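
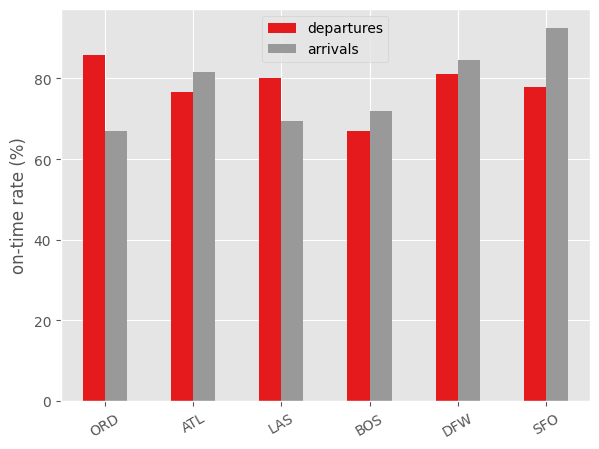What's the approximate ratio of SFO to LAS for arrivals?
≈ 1.29×

SFO ≈ 90, LAS ≈ 70; 90/70 ≈ 1.29.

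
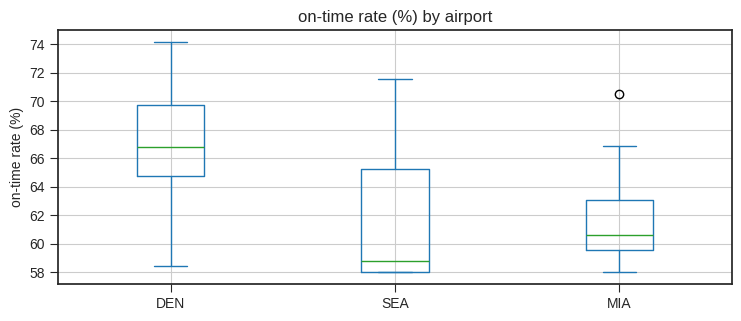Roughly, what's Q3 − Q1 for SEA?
≈ 7.5

Q3 ≈ 65.5, Q1 ≈ 58.0; IQR ≈ 7.5.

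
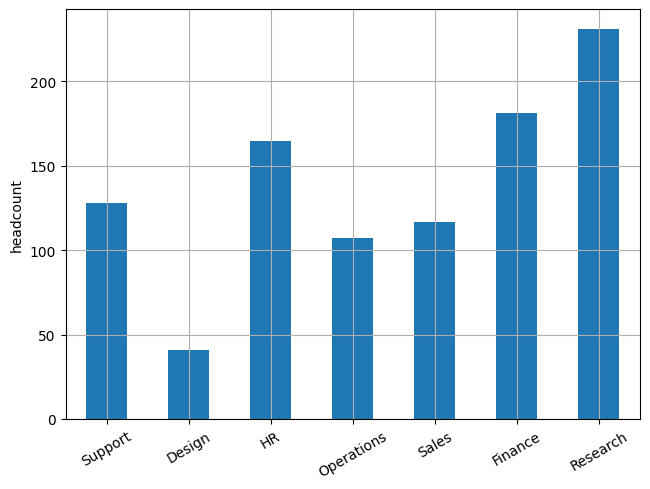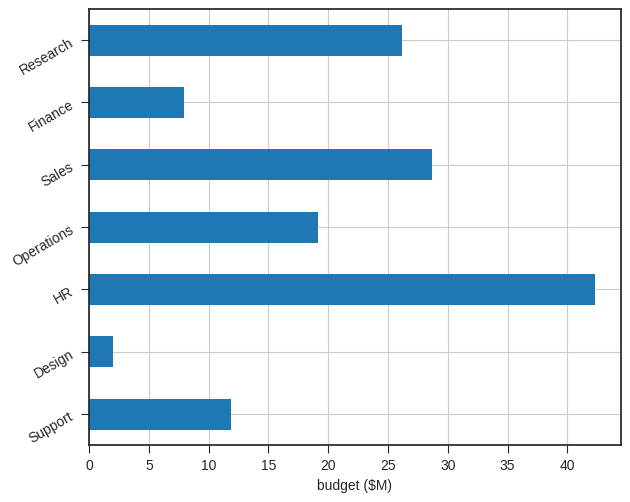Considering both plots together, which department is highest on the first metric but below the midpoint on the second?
Finance

Chart 2 median budget ($M) ≈ 20; below-median departments: Support, Design, Finance. Among those, Finance has the highest headcount (≈ 175).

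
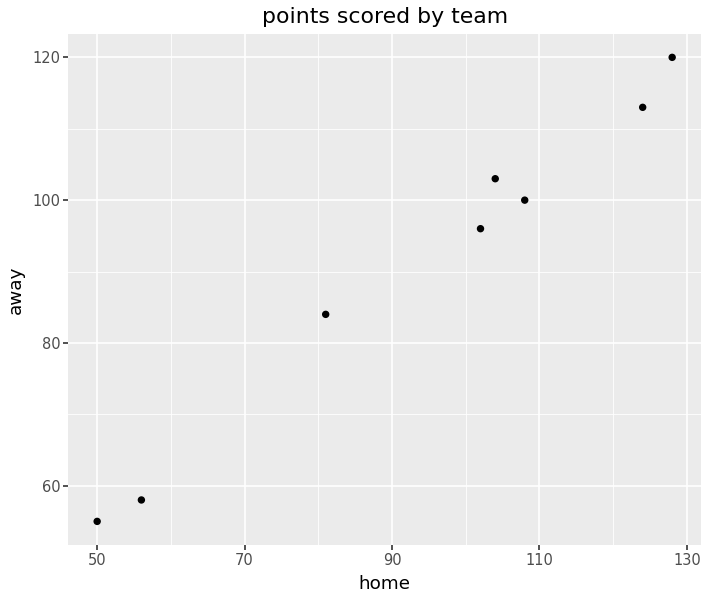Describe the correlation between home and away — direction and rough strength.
positive, strong

Points are positively correlated; strong (|r| ≈ 1.0).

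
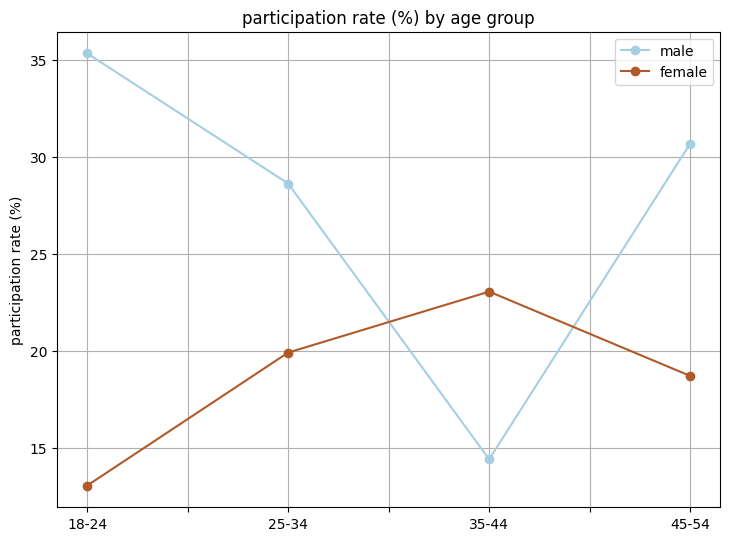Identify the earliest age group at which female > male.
35-44

25-34: female ≈ 20 vs male ≈ 28 (not yet); 35-44: female ≈ 24 vs male ≈ 14 (first crossover).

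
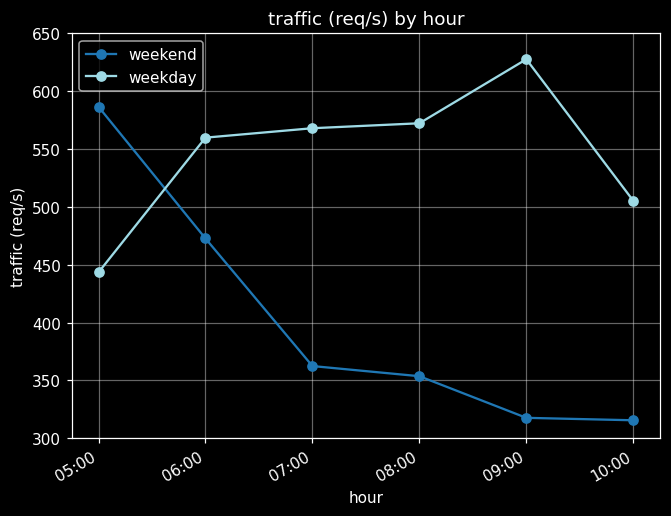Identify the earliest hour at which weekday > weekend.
06:00

05:00: weekday ≈ 450 vs weekend ≈ 600 (not yet); 06:00: weekday ≈ 550 vs weekend ≈ 450 (first crossover).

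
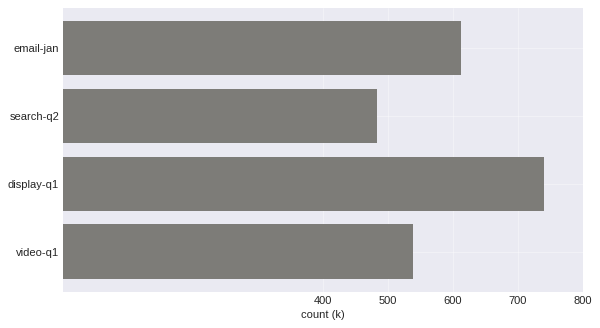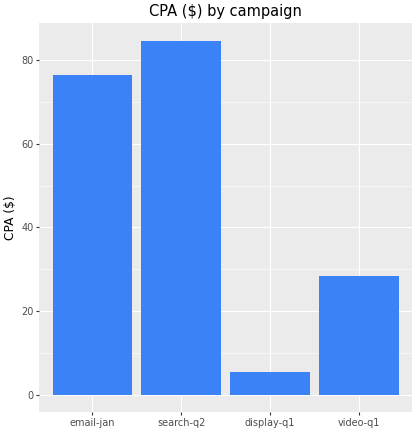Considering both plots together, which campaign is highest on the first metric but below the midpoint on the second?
display-q1

Chart 2 median CPA ($) ≈ 50; below-median campaigns: display-q1, video-q1. Among those, display-q1 has the highest count (k) (≈ 700).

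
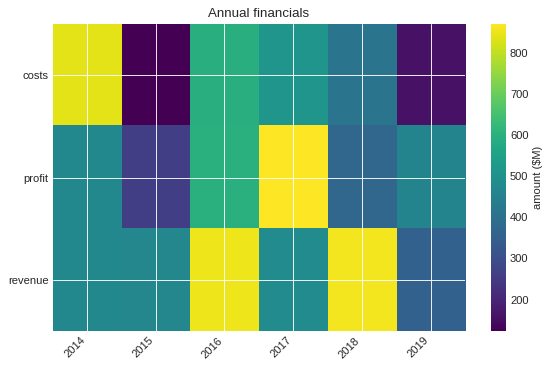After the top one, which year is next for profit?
Top 3 for profit: 2017 ≈ 900, 2016 ≈ 600, 2014 ≈ 500.

2016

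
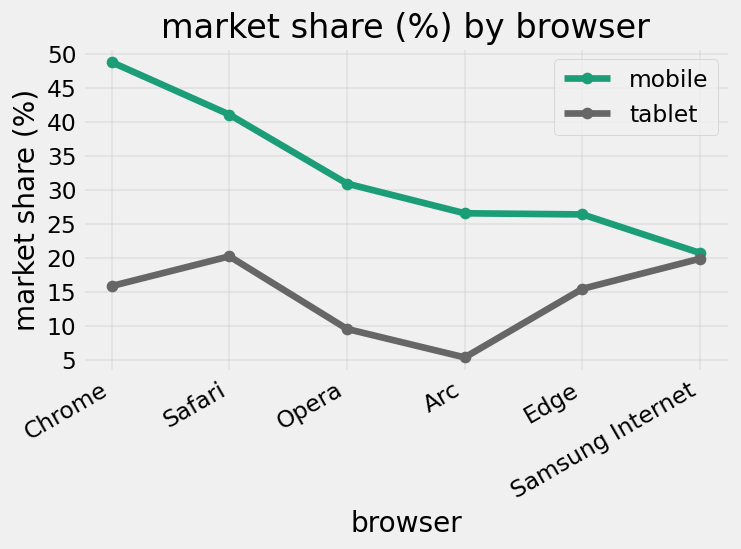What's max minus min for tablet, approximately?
Max Safari ≈ 20, min Arc ≈ 5; range ≈ 15.

≈ 15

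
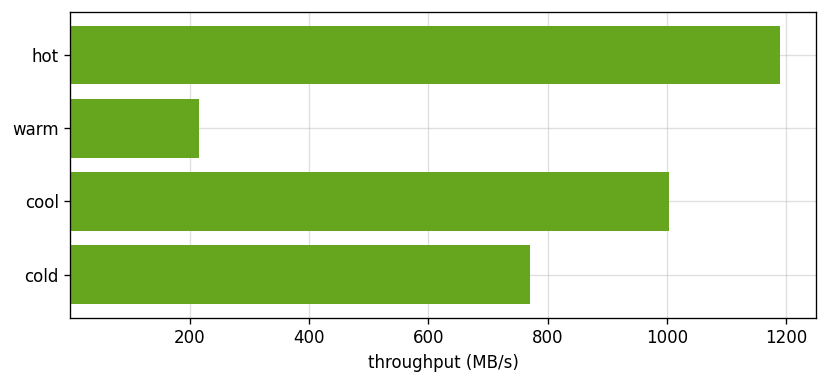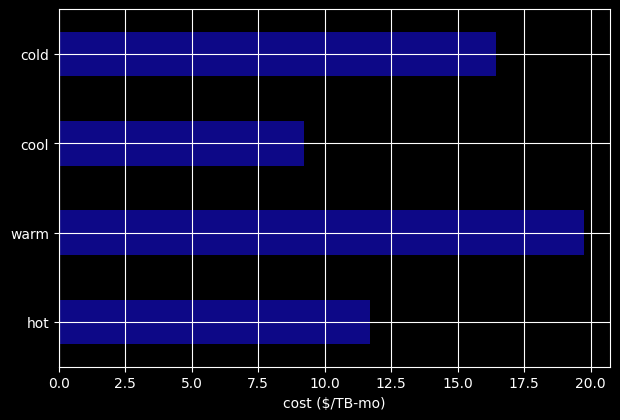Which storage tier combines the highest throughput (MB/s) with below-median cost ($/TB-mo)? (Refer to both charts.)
hot

Chart 2 median cost ($/TB-mo) ≈ 14; below-median storage tiers: hot, cool. Among those, hot has the highest throughput (MB/s) (≈ 1200).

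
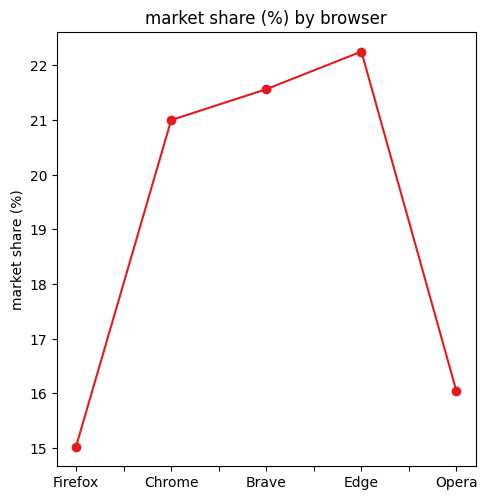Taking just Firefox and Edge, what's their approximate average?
≈ 18

(15 + 22) / 2 ≈ 18.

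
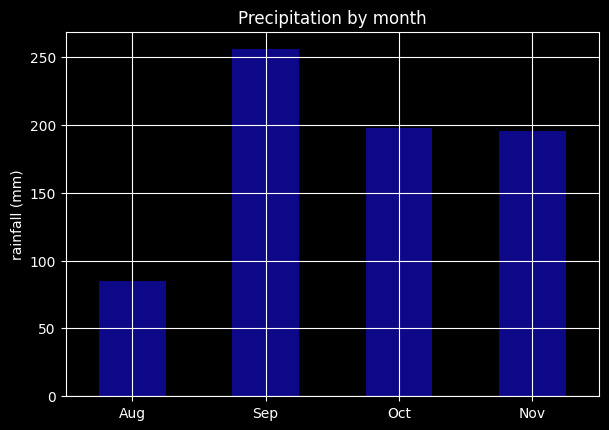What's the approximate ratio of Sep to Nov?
Sep ≈ 250, Nov ≈ 200; 250/200 ≈ 1.25.

≈ 1.25×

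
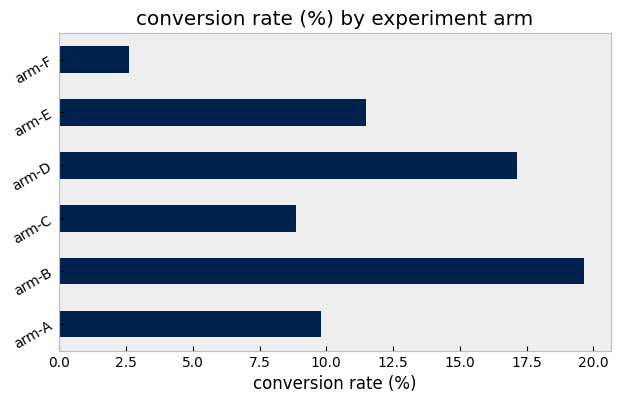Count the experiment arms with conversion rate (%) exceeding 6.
5

Above 6: arm-A, arm-B, arm-C, arm-D, arm-E.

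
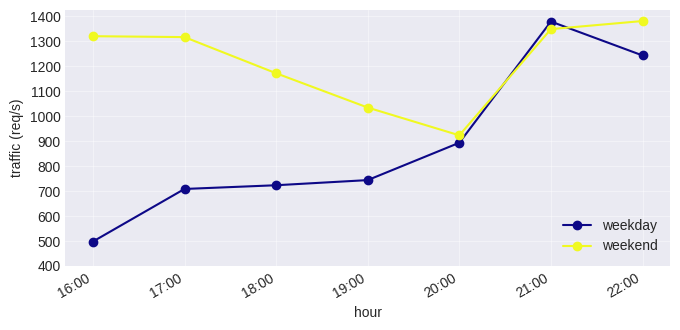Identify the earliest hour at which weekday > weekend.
21:00

20:00: weekday ≈ 900 vs weekend ≈ 900 (not yet); 21:00: weekday ≈ 1400 vs weekend ≈ 1300 (first crossover).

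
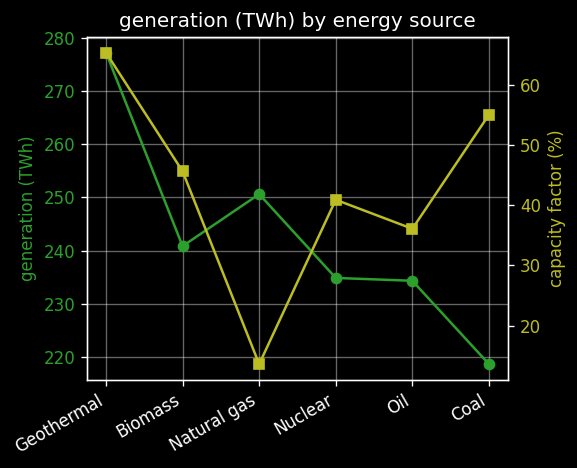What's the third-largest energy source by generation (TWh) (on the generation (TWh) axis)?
Top 4 (on the generation (TWh) axis): Geothermal ≈ 275, Natural gas ≈ 250, Biomass ≈ 240, Nuclear ≈ 235.

Biomass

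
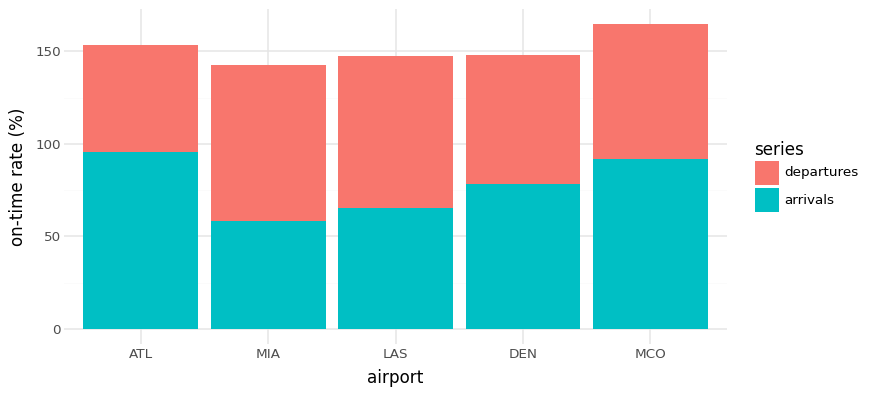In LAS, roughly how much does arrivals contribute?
≈ 60

arrivals top ≈ 60, bottom ≈ 0; segment ≈ 60.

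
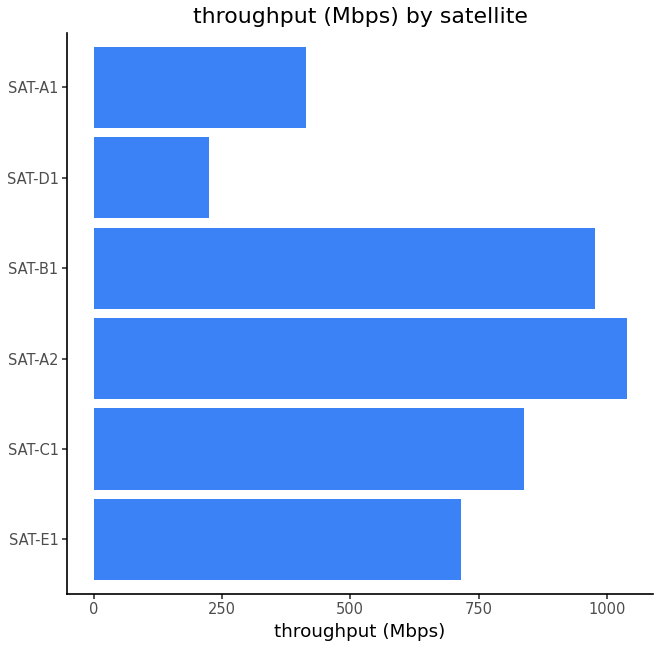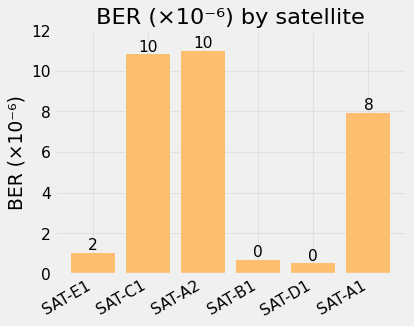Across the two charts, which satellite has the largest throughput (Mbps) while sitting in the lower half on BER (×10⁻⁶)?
SAT-B1

Chart 2 median BER (×10⁻⁶) ≈ 4; below-median satellites: SAT-E1, SAT-B1, SAT-D1. Among those, SAT-B1 has the highest throughput (Mbps) (≈ 1000).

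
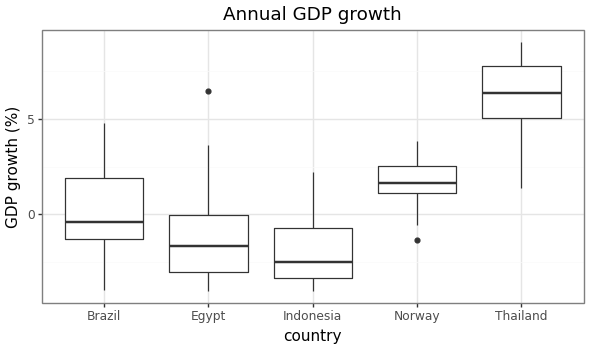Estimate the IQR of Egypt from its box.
Q3 ≈ 0, Q1 ≈ -3; IQR ≈ 3.

≈ 3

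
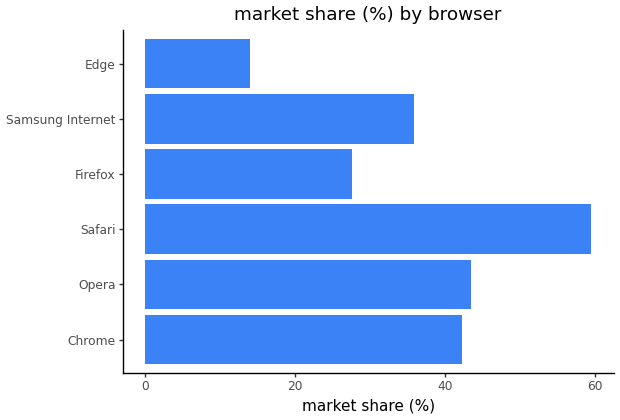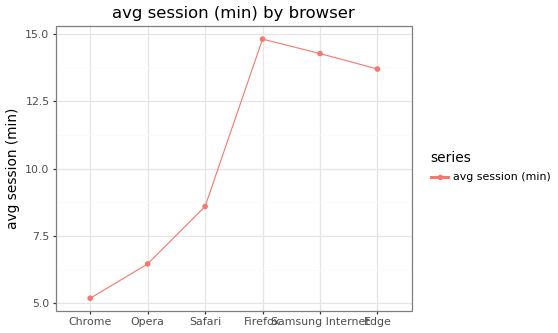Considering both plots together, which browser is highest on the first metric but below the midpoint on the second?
Chart 2 median avg session (min) ≈ 12; below-median browsers: Chrome, Opera, Safari. Among those, Safari has the highest market share (%) (≈ 60).

Safari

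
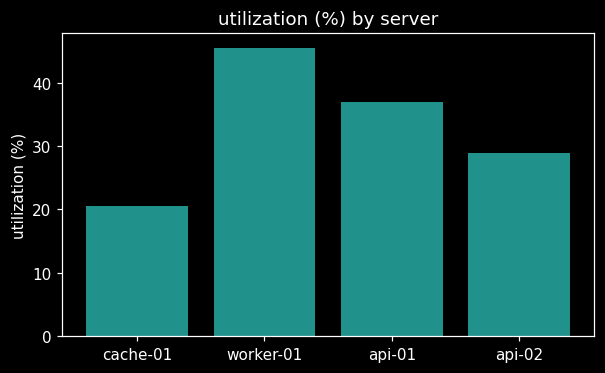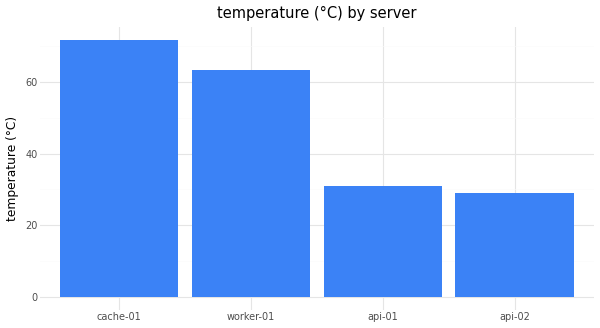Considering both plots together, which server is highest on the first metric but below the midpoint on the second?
api-01

Chart 2 median temperature (°C) ≈ 50; below-median servers: api-01, api-02. Among those, api-01 has the highest utilization (%) (≈ 35).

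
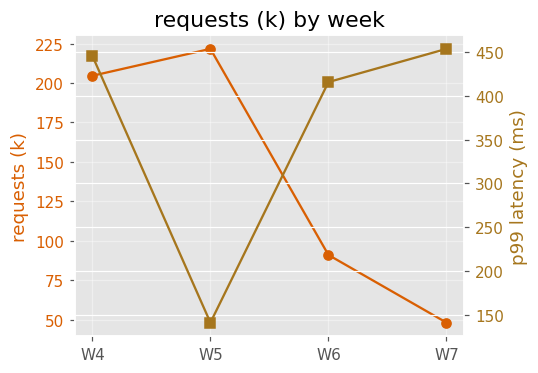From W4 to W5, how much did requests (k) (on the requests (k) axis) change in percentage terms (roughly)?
W4 ≈ 200, W5 ≈ 220; (220 − 200) / 200 ≈ +10%.

≈ +10%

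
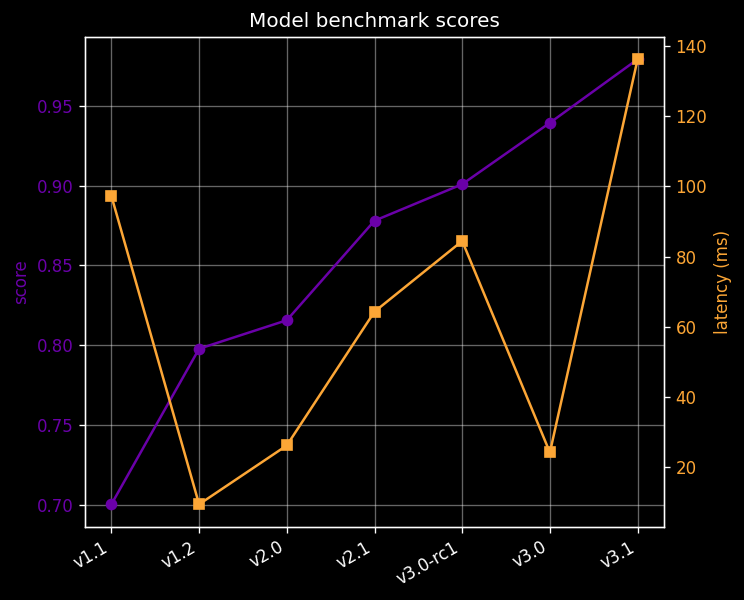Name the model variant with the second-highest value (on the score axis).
Top 3 (on the score axis): v3.1 ≈ 1.00, v3.0 ≈ 0.95, v3.0-rc1 ≈ 0.90.

v3.0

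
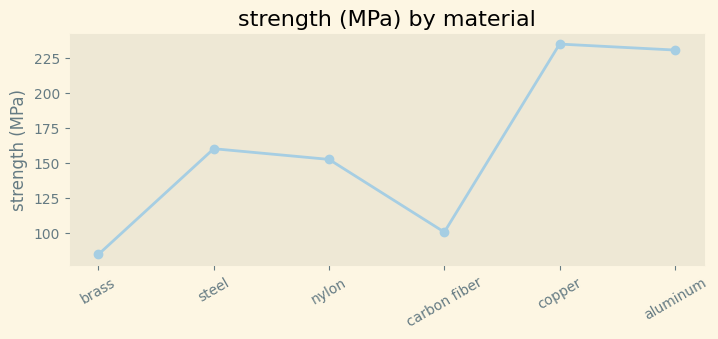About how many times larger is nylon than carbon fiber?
≈ 1.6×

nylon ≈ 160, carbon fiber ≈ 100; 160/100 ≈ 1.6.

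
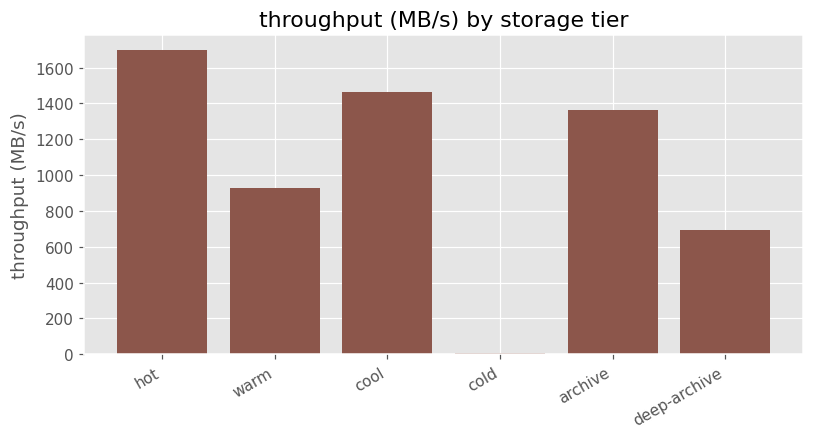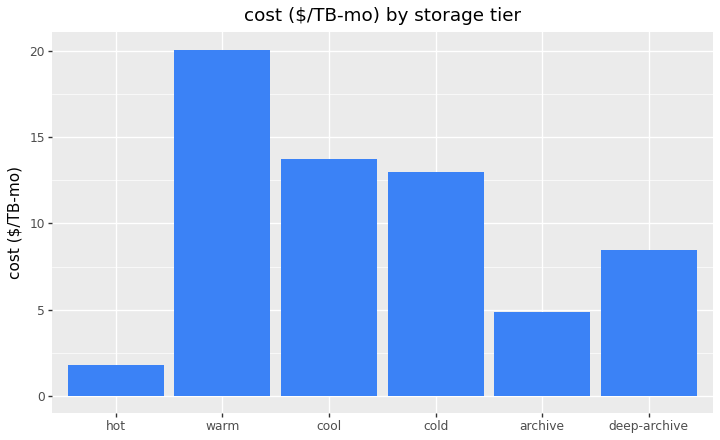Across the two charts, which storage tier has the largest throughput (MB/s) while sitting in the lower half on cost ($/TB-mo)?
Chart 2 median cost ($/TB-mo) ≈ 10; below-median storage tiers: hot, archive, deep-archive. Among those, hot has the highest throughput (MB/s) (≈ 1600).

hot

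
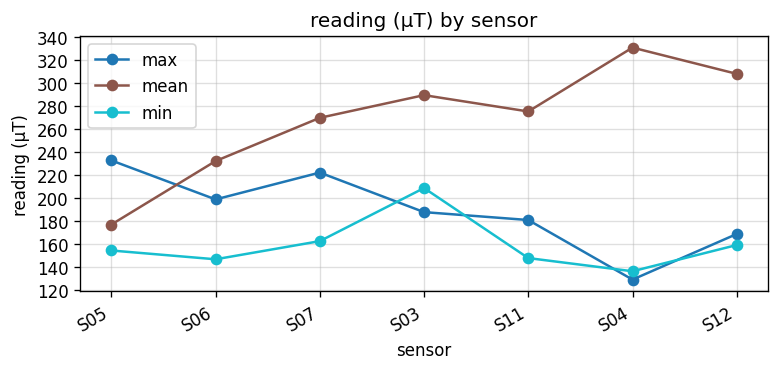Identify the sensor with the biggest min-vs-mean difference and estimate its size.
S04: min ≈ 140, mean ≈ 340 → gap ≈ 200. Next-largest (S12) is only ≈ 140.

S04, ≈ 200 µT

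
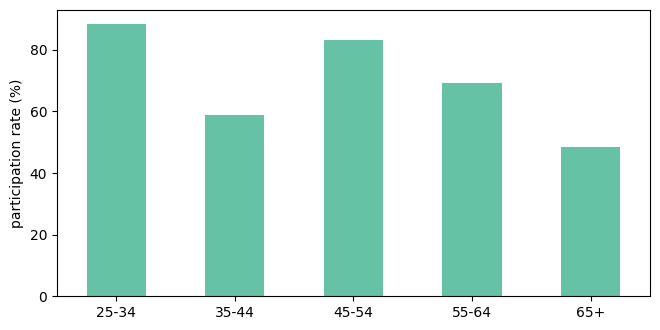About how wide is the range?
≈ 40

Max 25-34 ≈ 90, min 65+ ≈ 50; range ≈ 40.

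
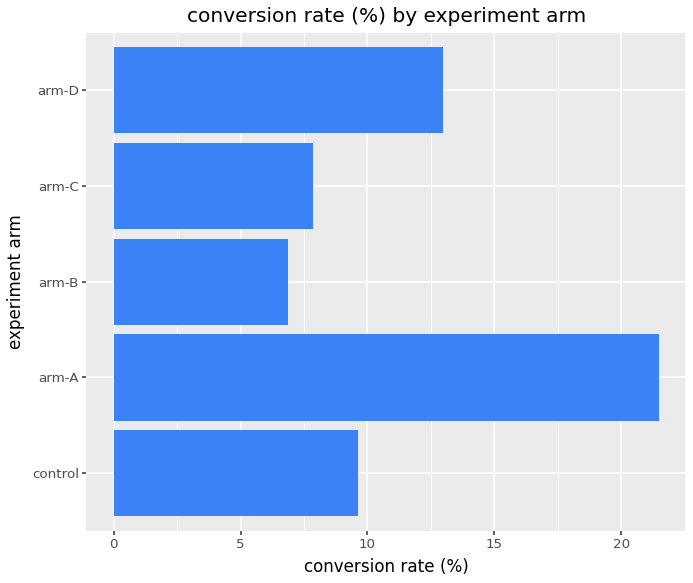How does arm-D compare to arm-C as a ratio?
≈ 1.5×

arm-D ≈ 12, arm-C ≈ 8; 12/8 ≈ 1.5.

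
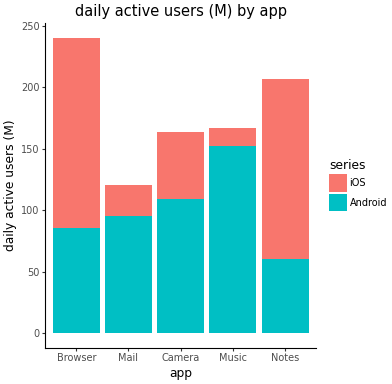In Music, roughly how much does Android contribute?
Android top ≈ 150, bottom ≈ 0; segment ≈ 150.

≈ 150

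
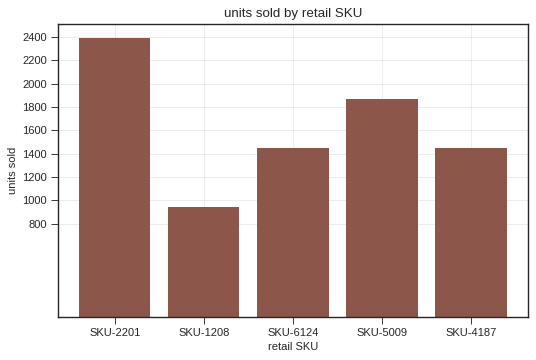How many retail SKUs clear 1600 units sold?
Above 1600: SKU-2201, SKU-5009.

2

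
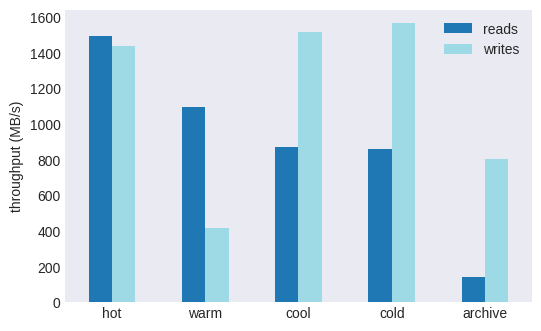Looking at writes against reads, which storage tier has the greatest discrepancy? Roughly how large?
cold: writes ≈ 1600, reads ≈ 800 → gap ≈ 800. Next-largest (warm) is only ≈ 600.

cold, ≈ 800 MB/s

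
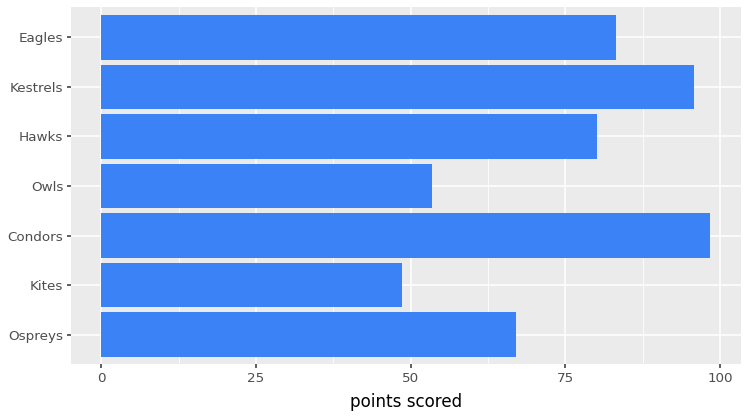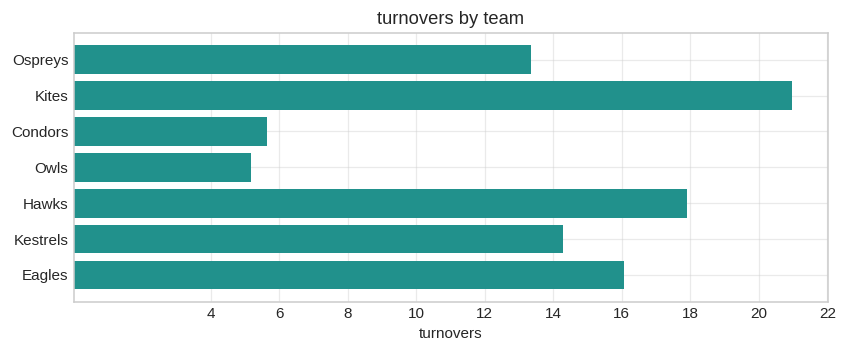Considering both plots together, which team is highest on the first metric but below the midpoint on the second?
Condors

Chart 2 median turnovers ≈ 14; below-median teams: Ospreys, Condors, Owls. Among those, Condors has the highest points scored (≈ 100).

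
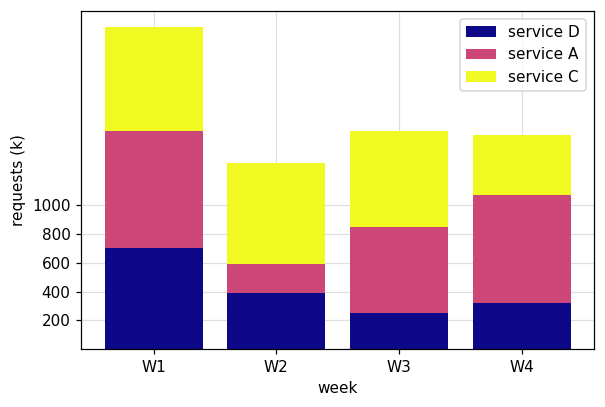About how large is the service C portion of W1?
service C top ≈ 2200, bottom ≈ 1600; segment ≈ 600.

≈ 600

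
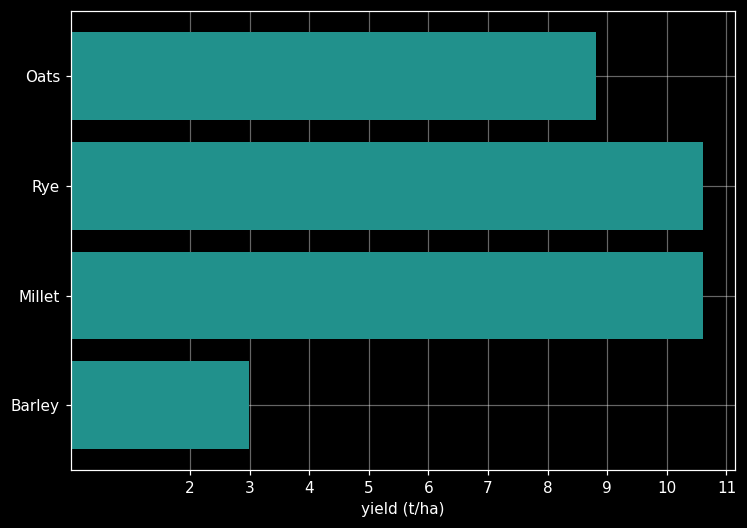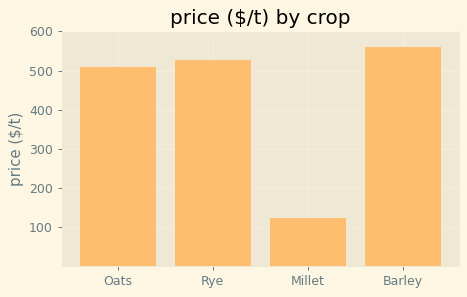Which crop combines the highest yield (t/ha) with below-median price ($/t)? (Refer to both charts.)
Millet

Chart 2 median price ($/t) ≈ 500; below-median crops: Oats, Millet. Among those, Millet has the highest yield (t/ha) (≈ 11).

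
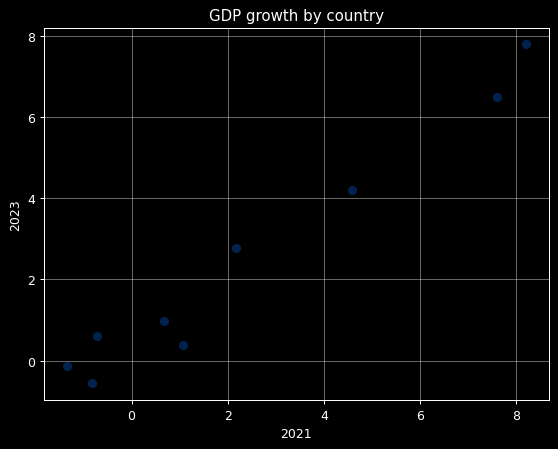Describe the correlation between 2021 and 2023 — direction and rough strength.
Points are positively correlated; strong (|r| ≈ 1.0).

positive, strong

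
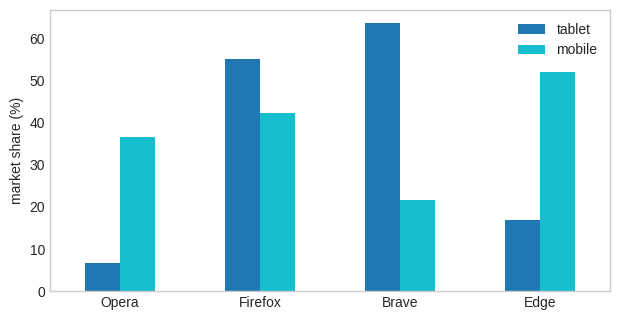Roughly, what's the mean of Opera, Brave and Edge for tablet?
≈ 30

(10 + 60 + 20) / 3 ≈ 30.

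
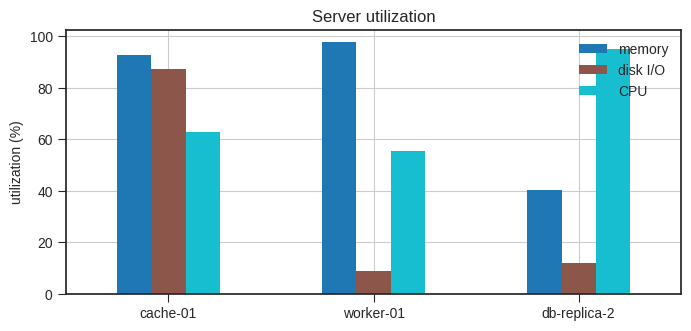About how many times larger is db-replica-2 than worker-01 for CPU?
db-replica-2 ≈ 100, worker-01 ≈ 60; 100/60 ≈ 1.67.

≈ 1.67×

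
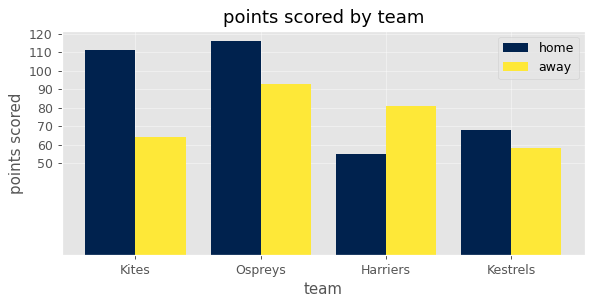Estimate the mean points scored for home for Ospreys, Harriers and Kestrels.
(120 + 60 + 70) / 3 ≈ 83.

≈ 83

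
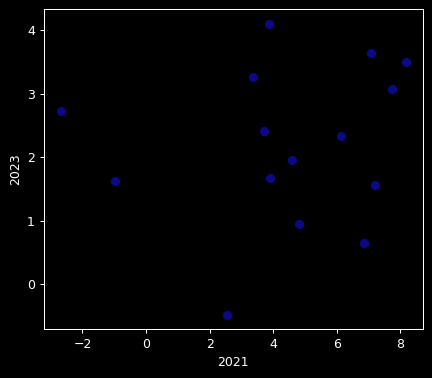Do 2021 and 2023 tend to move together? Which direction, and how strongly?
Points are roughly uncorrelated; weak (|r| ≈ 0.1).

no clear correlation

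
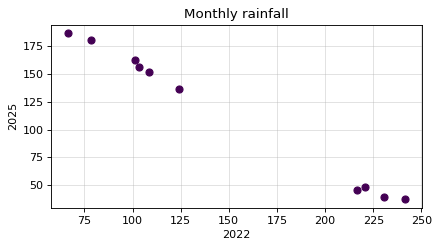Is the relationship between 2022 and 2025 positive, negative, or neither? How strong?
negative, strong

Points are negatively correlated; strong (|r| ≈ 1.0).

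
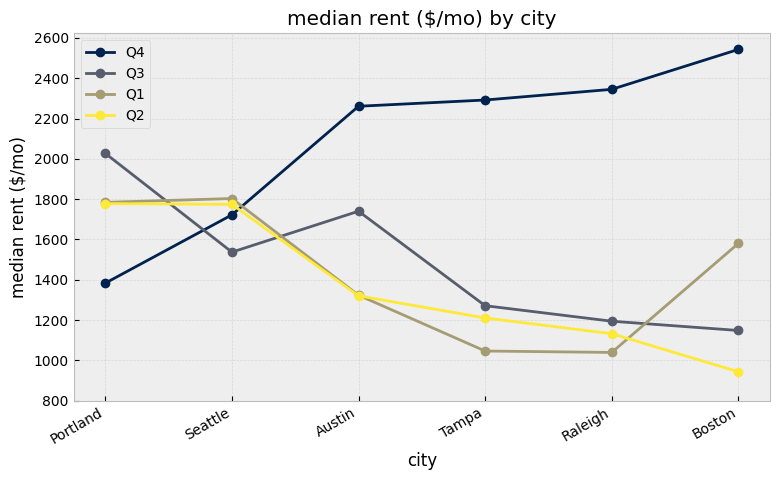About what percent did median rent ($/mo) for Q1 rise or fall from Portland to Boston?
Portland ≈ 1800, Boston ≈ 1600; (1600 − 1800) / 1800 ≈ -11.1%.

≈ -11.1%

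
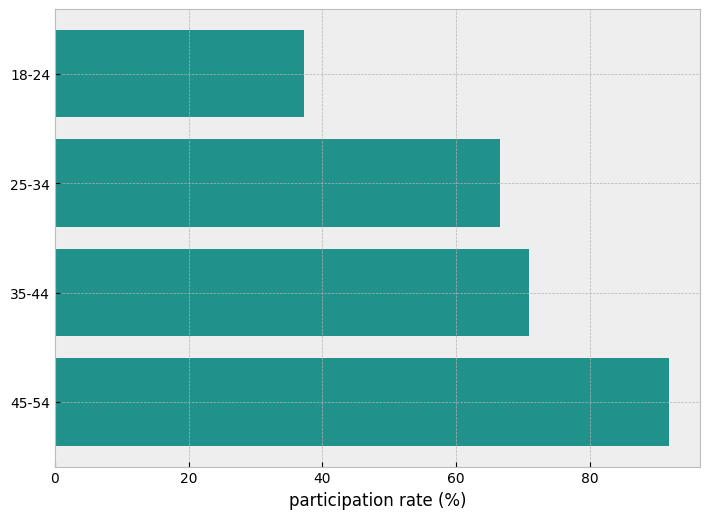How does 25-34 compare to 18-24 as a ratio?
≈ 1.75×

25-34 ≈ 70, 18-24 ≈ 40; 70/40 ≈ 1.75.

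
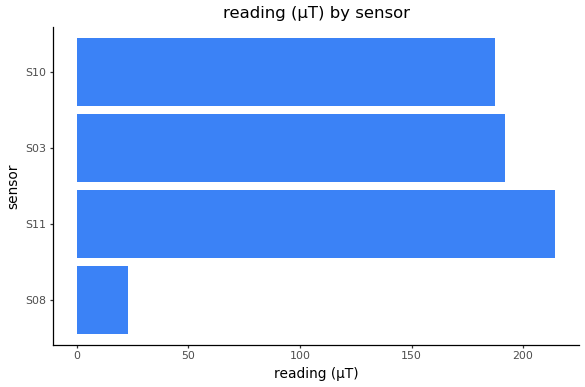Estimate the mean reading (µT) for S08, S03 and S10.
(20 + 200 + 180) / 3 ≈ 133.

≈ 133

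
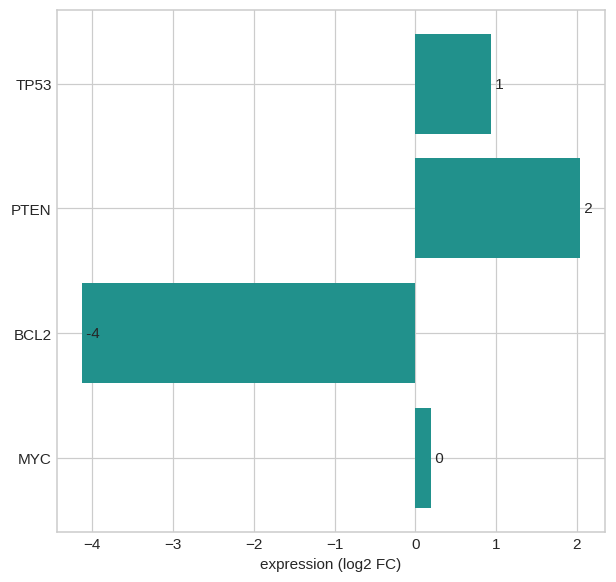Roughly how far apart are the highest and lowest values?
Max PTEN ≈ 2, min BCL2 ≈ -4; range ≈ 6.

≈ 6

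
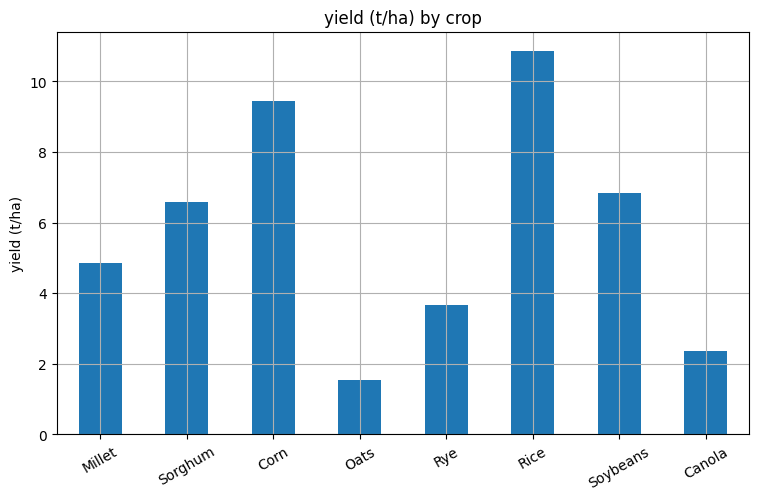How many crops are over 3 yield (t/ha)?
Above 3: Millet, Sorghum, Corn, Rye, Rice, Soybeans.

6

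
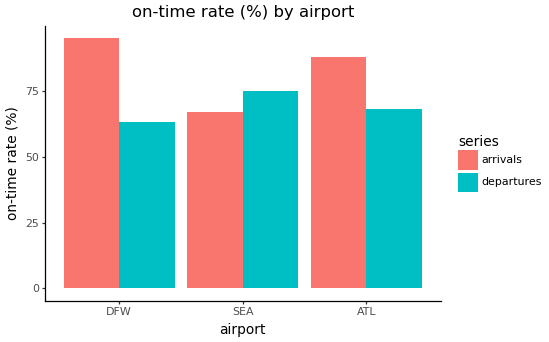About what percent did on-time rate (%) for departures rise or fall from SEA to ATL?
≈ -12.5%

SEA ≈ 80, ATL ≈ 70; (70 − 80) / 80 ≈ -12.5%.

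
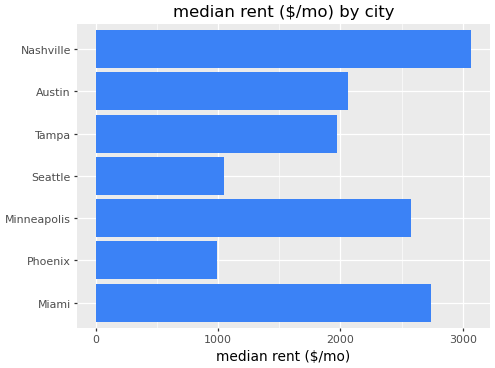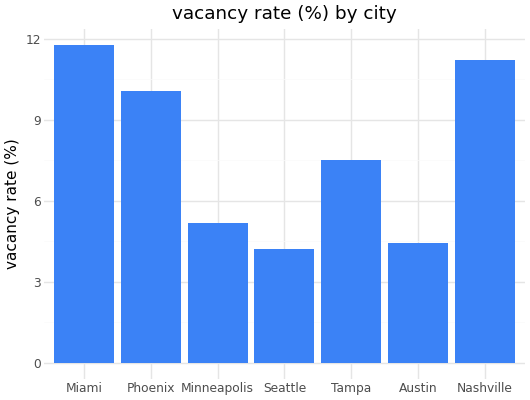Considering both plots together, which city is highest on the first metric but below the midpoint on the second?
Chart 2 median vacancy rate (%) ≈ 8; below-median cities: Minneapolis, Seattle, Austin. Among those, Minneapolis has the highest median rent ($/mo) (≈ 2500).

Minneapolis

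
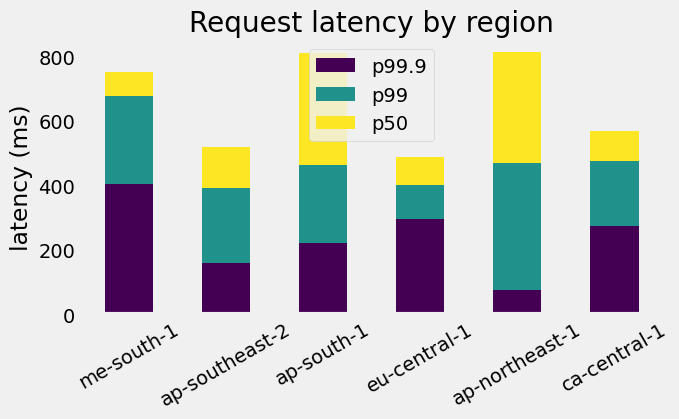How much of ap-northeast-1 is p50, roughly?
p50 top ≈ 800, bottom ≈ 500; segment ≈ 300.

≈ 300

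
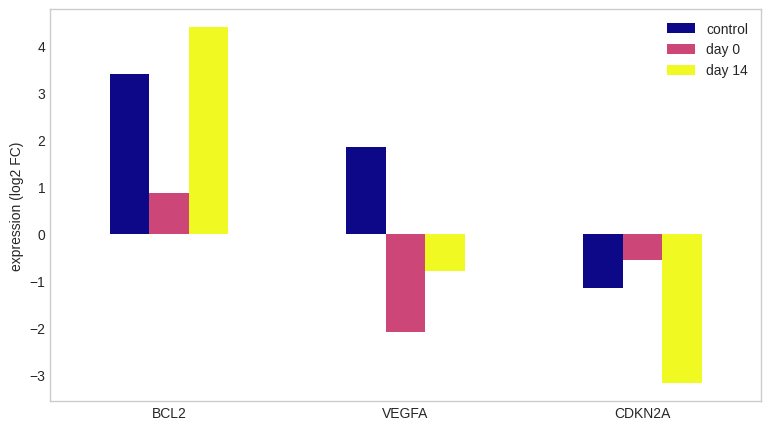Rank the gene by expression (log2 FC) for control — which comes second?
Top 3 for control: BCL2 ≈ 3, VEGFA ≈ 2, CDKN2A ≈ -1.

VEGFA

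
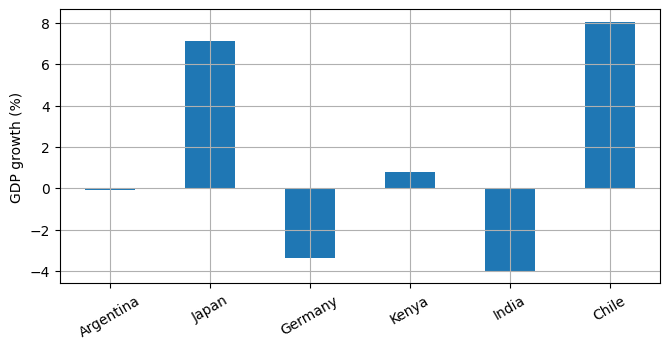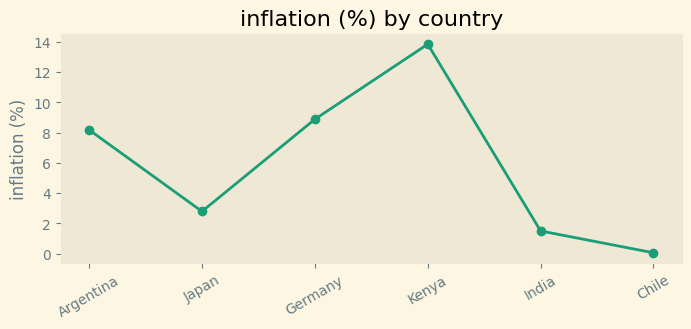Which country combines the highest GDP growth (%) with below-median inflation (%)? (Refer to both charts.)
Chart 2 median inflation (%) ≈ 6; below-median countries: Japan, India, Chile. Among those, Chile has the highest GDP growth (%) (≈ 8).

Chile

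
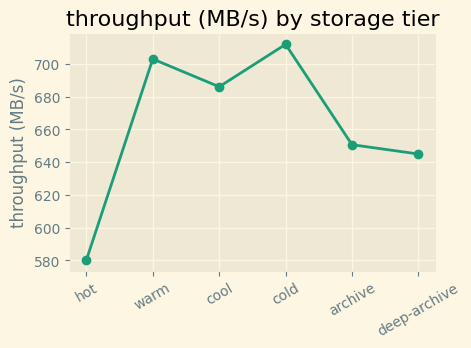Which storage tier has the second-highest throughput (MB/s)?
Top 3: cold ≈ 720, warm ≈ 700, cool ≈ 680.

warm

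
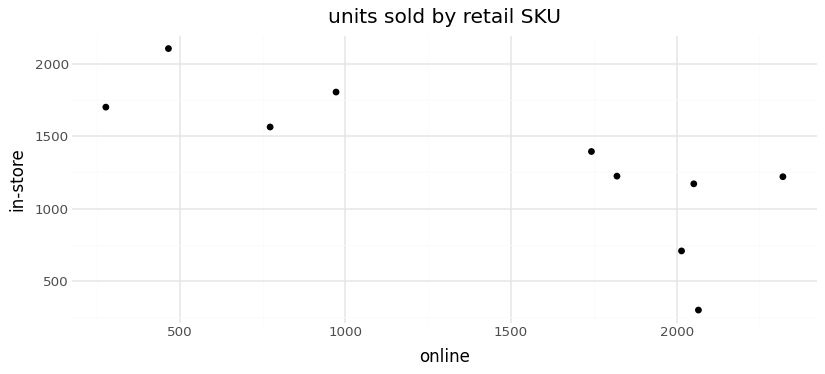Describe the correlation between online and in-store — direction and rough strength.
negative, strong

Points are negatively correlated; strong (|r| ≈ 0.8).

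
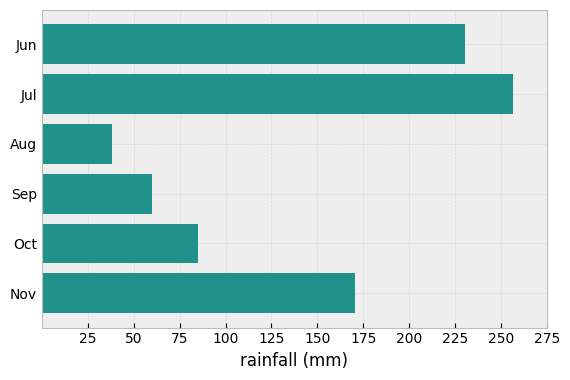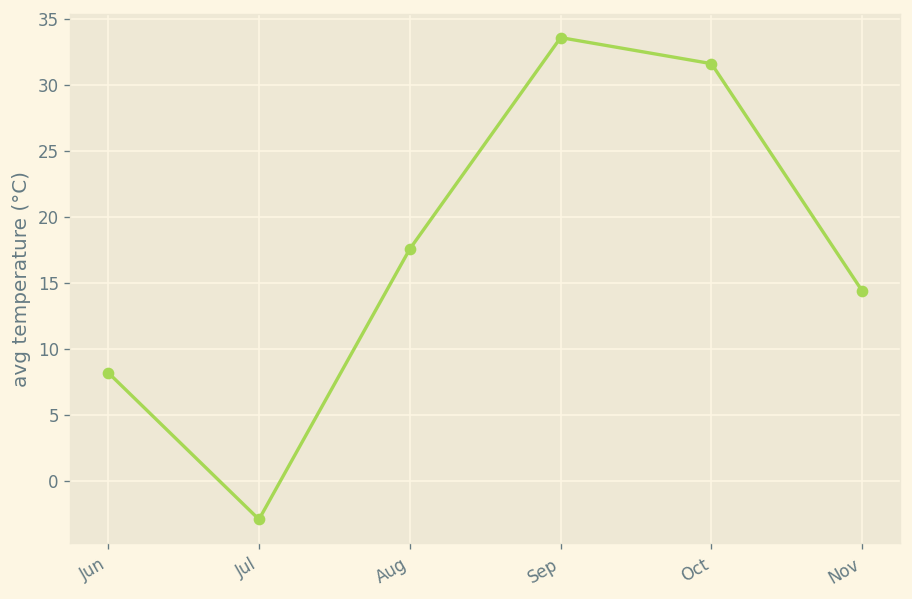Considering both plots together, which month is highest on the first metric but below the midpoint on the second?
Jul

Chart 2 median avg temperature (°C) ≈ 15; below-median months: Jun, Jul, Nov. Among those, Jul has the highest rainfall (mm) (≈ 250).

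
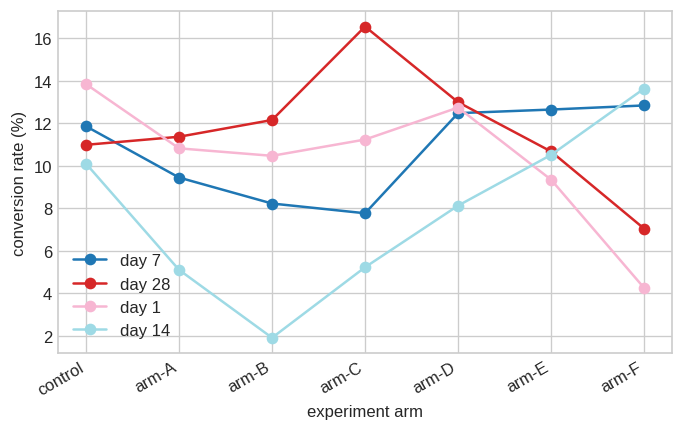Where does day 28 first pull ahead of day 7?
arm-A

control: day 28 ≈ 10 vs day 7 ≈ 12 (not yet); arm-A: day 28 ≈ 12 vs day 7 ≈ 10 (first crossover).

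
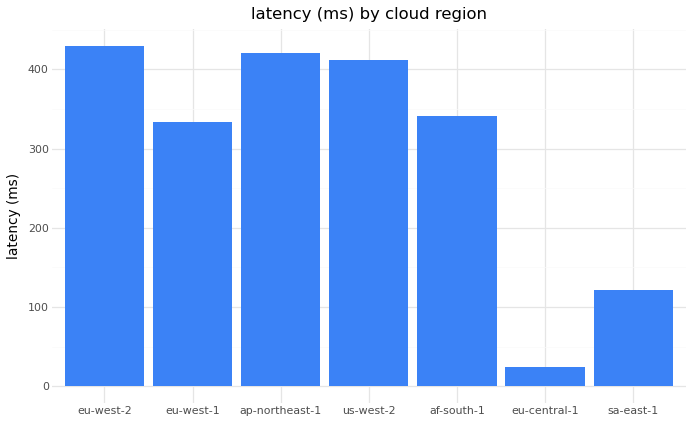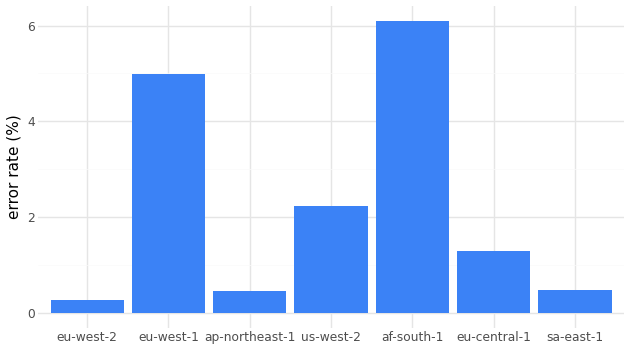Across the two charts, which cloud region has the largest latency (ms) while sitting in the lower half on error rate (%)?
eu-west-2

Chart 2 median error rate (%) ≈ 1; below-median cloud regions: eu-west-2, ap-northeast-1, sa-east-1. Among those, eu-west-2 has the highest latency (ms) (≈ 450).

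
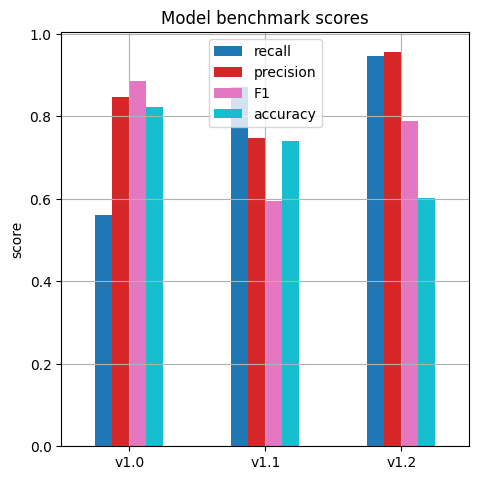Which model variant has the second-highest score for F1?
v1.2

Top 3 for F1: v1.0 ≈ 0.9, v1.2 ≈ 0.8, v1.1 ≈ 0.6.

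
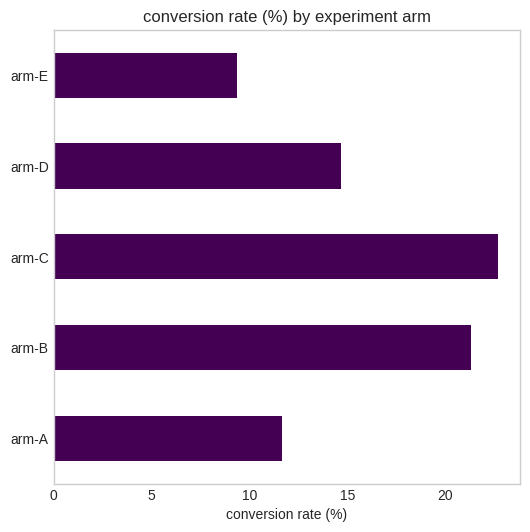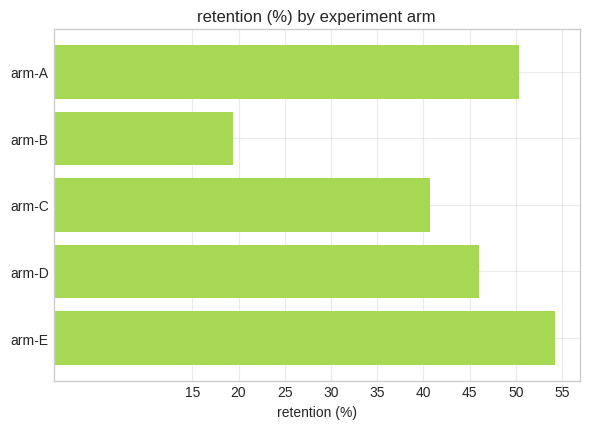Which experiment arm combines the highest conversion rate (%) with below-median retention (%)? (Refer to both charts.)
Chart 2 median retention (%) ≈ 45; below-median experiment arms: arm-B, arm-C. Among those, arm-C has the highest conversion rate (%) (≈ 25).

arm-C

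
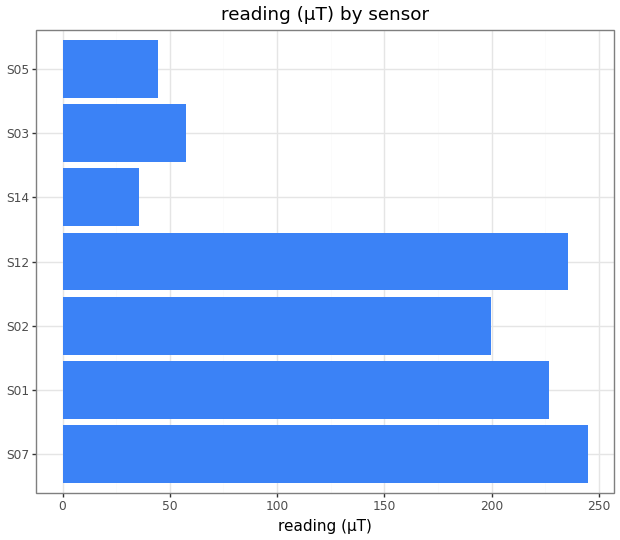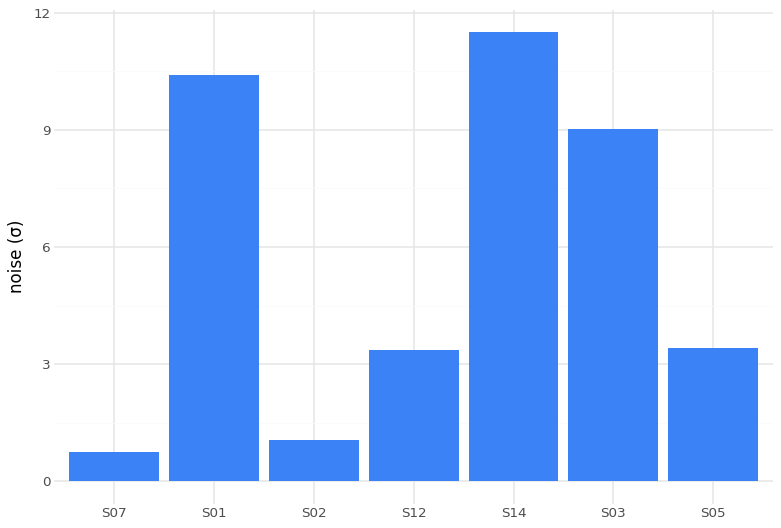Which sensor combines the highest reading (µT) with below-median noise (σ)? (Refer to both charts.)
Chart 2 median noise (σ) ≈ 4; below-median sensors: S07, S02, S12. Among those, S07 has the highest reading (µT) (≈ 250).

S07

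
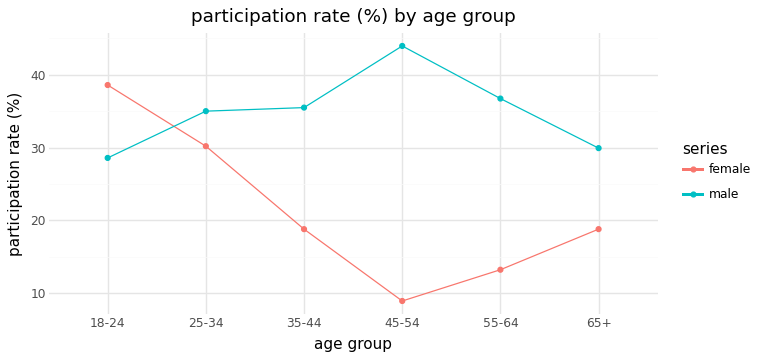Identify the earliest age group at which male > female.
25-34

18-24: male ≈ 30 vs female ≈ 40 (not yet); 25-34: male ≈ 35 vs female ≈ 30 (first crossover).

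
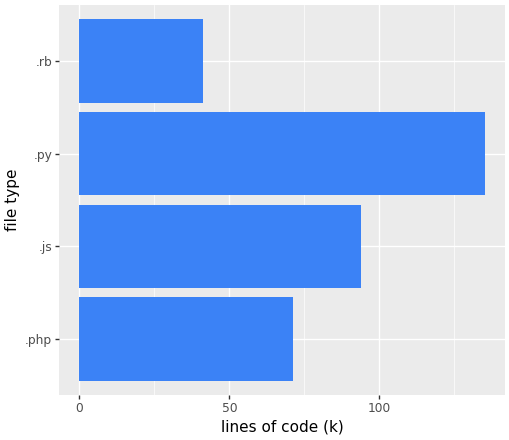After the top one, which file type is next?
.js

Top 3: .py ≈ 140, .js ≈ 100, .php ≈ 80.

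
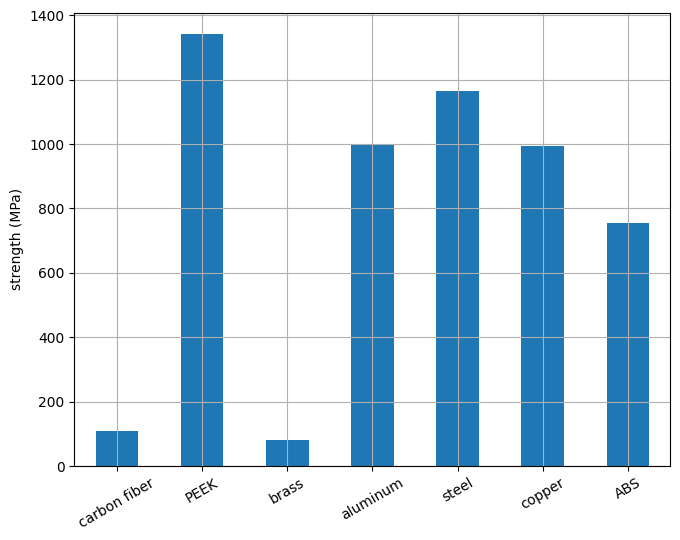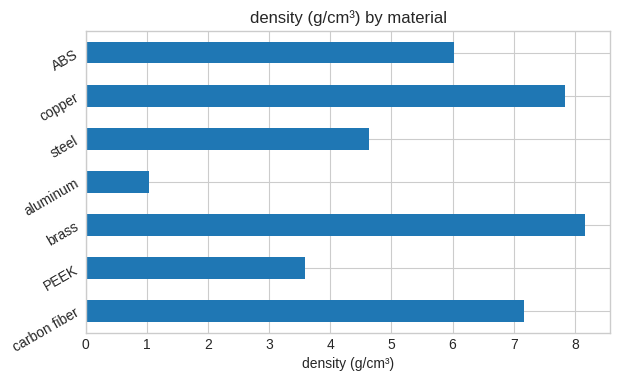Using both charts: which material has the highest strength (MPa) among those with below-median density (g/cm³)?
PEEK

Chart 2 median density (g/cm³) ≈ 6; below-median materials: PEEK, aluminum, steel. Among those, PEEK has the highest strength (MPa) (≈ 1400).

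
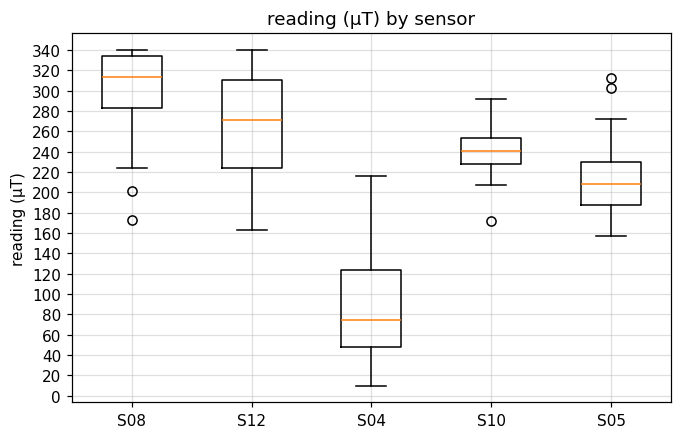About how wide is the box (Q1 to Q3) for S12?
≈ 100

Q3 ≈ 320, Q1 ≈ 220; IQR ≈ 100.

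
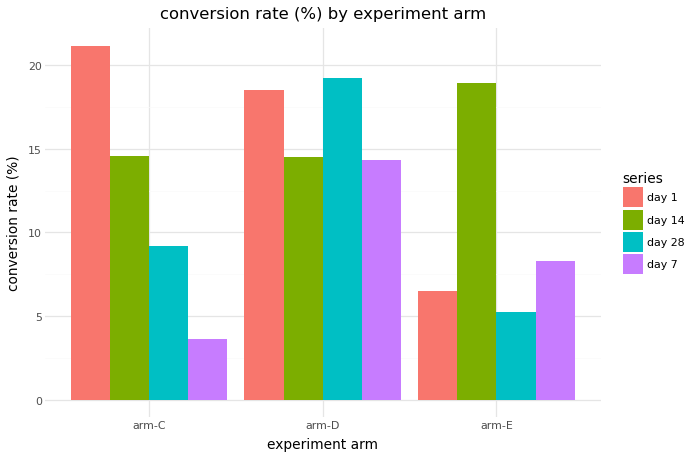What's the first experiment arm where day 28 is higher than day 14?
arm-C: day 28 ≈ 10 vs day 14 ≈ 14 (not yet); arm-D: day 28 ≈ 20 vs day 14 ≈ 14 (first crossover).

arm-D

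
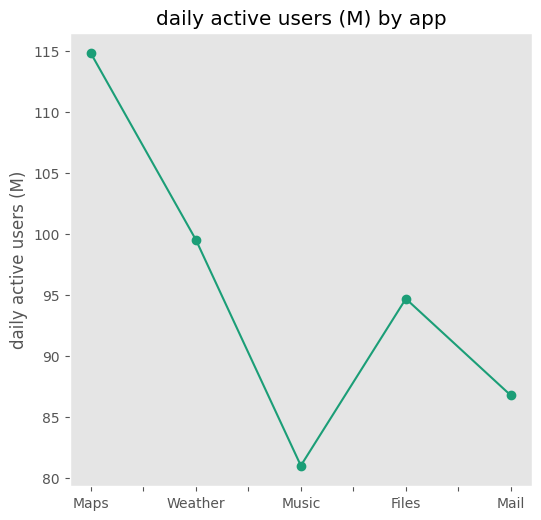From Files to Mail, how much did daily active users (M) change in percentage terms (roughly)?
≈ -10.5%

Files ≈ 95, Mail ≈ 85; (85 − 95) / 95 ≈ -10.5%.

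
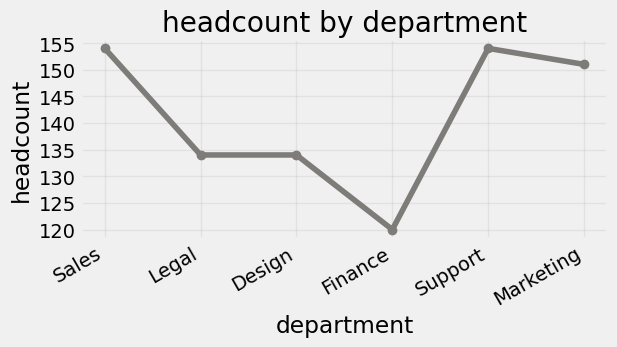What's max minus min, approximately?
≈ 35

Max Sales ≈ 155, min Finance ≈ 120; range ≈ 35.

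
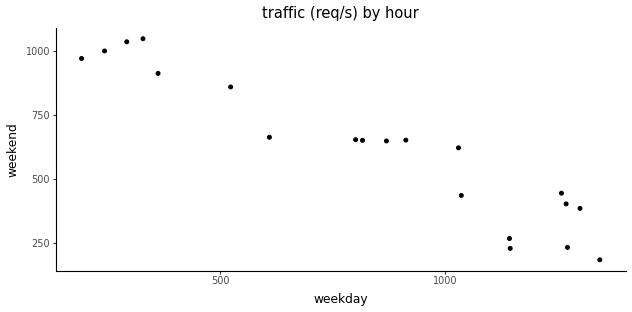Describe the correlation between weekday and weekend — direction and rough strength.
Points are negatively correlated; strong (|r| ≈ 0.9).

negative, strong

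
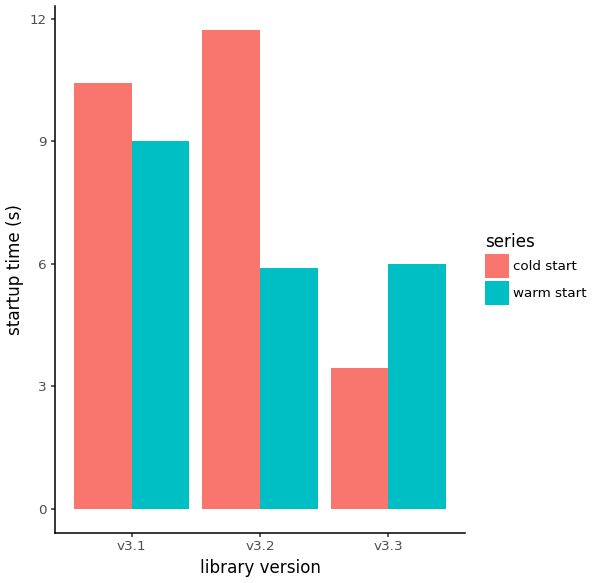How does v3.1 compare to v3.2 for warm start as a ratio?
≈ 1.5×

v3.1 ≈ 9, v3.2 ≈ 6; 9/6 ≈ 1.5.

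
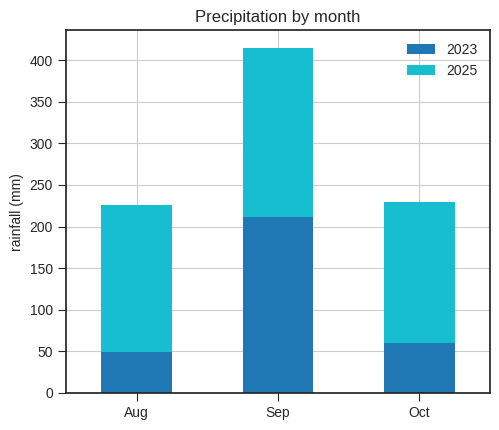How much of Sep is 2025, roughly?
2025 top ≈ 400, bottom ≈ 200; segment ≈ 200.

≈ 200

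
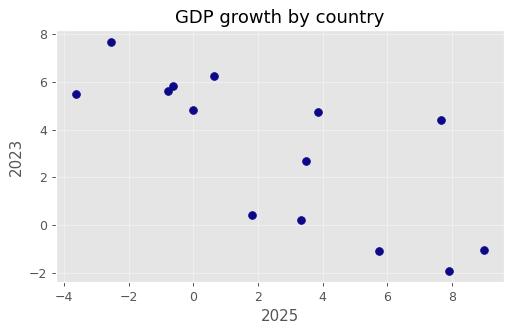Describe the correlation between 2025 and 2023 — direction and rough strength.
Points are negatively correlated; strong (|r| ≈ 0.8).

negative, strong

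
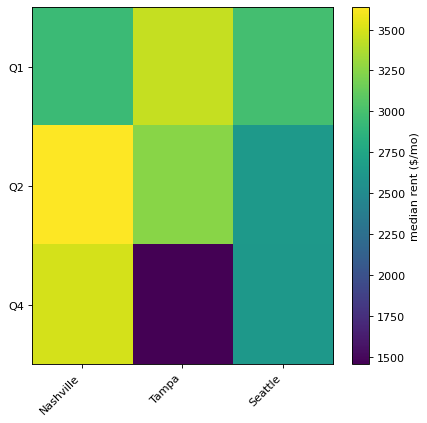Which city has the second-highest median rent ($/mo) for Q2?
Top 3 for Q2: Nashville ≈ 3600, Tampa ≈ 3200, Seattle ≈ 2600.

Tampa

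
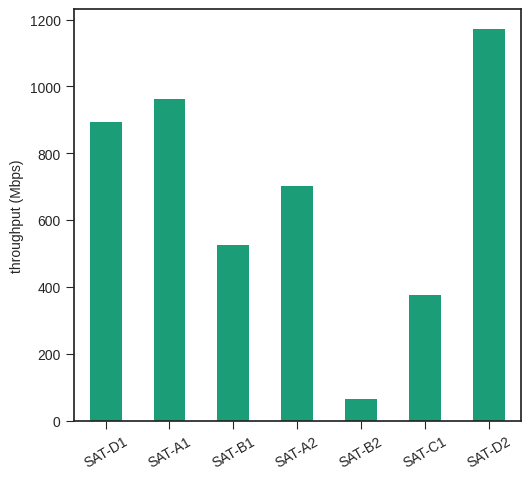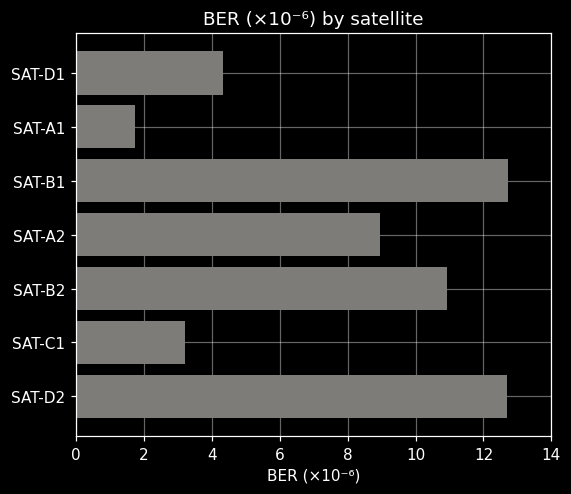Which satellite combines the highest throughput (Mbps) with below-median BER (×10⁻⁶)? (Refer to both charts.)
Chart 2 median BER (×10⁻⁶) ≈ 8; below-median satellites: SAT-D1, SAT-A1, SAT-C1. Among those, SAT-A1 has the highest throughput (Mbps) (≈ 1000).

SAT-A1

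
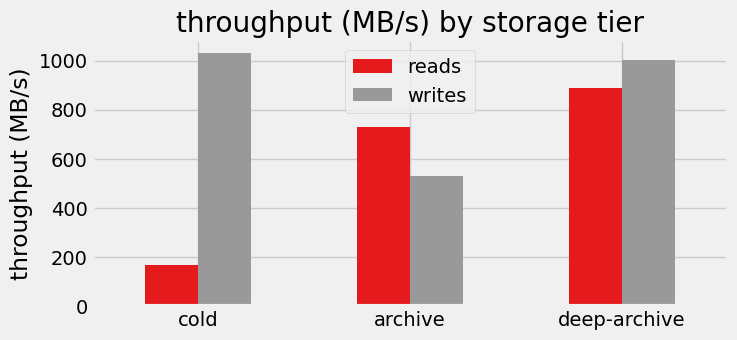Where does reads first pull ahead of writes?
archive

cold: reads ≈ 200 vs writes ≈ 1000 (not yet); archive: reads ≈ 700 vs writes ≈ 500 (first crossover).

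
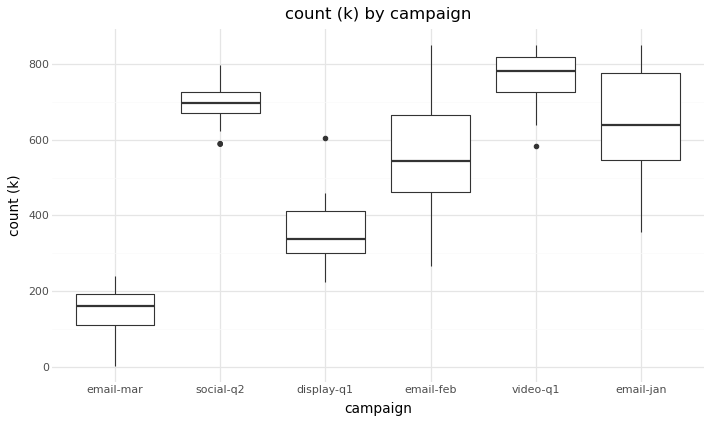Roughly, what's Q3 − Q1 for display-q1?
Q3 ≈ 400, Q1 ≈ 300; IQR ≈ 100.

≈ 100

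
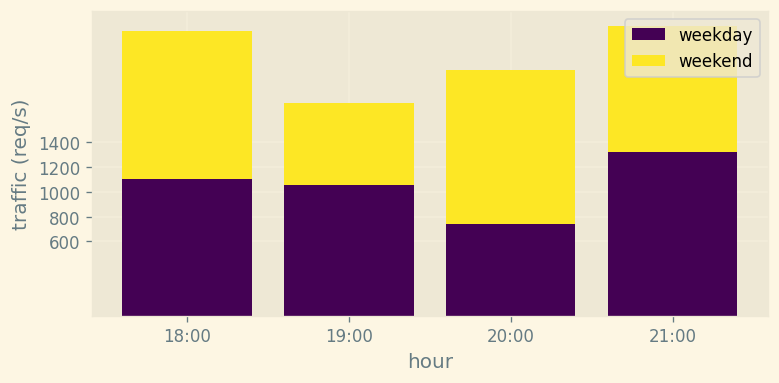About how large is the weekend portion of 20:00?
≈ 1200

weekend top ≈ 2000, bottom ≈ 800; segment ≈ 1200.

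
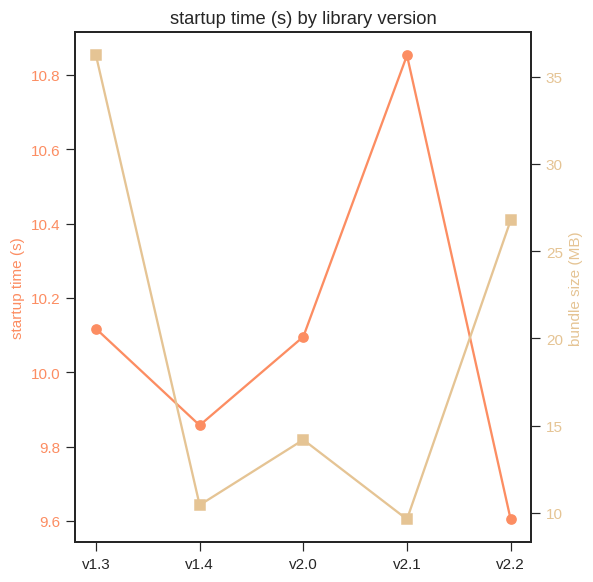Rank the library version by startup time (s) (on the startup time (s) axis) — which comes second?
v1.3

Top 3 (on the startup time (s) axis): v2.1 ≈ 10.8, v1.3 ≈ 10.2, v2.0 ≈ 10.0.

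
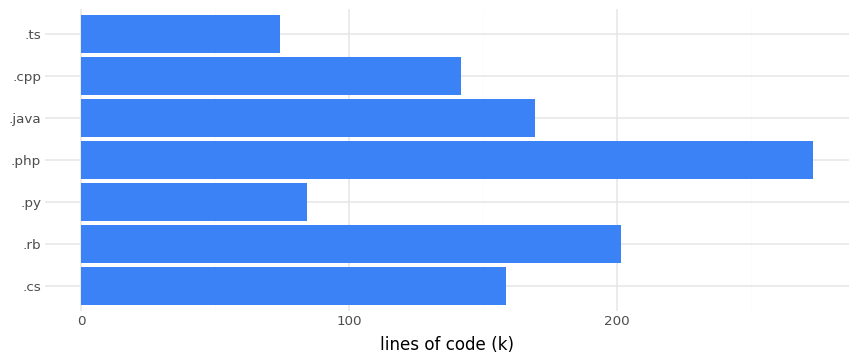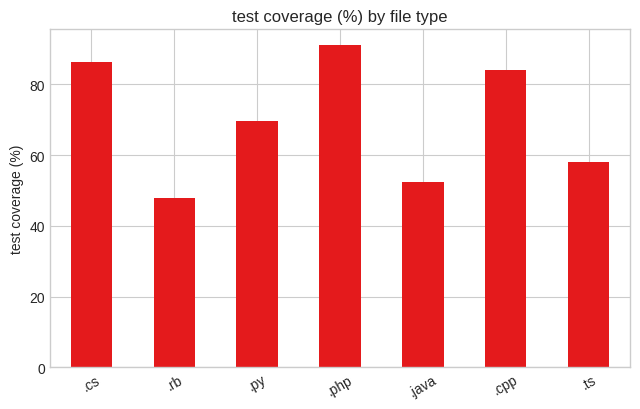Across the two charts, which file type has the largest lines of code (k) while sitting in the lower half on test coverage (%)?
Chart 2 median test coverage (%) ≈ 70; below-median file types: .rb, .java, .ts. Among those, .rb has the highest lines of code (k) (≈ 200).

.rb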